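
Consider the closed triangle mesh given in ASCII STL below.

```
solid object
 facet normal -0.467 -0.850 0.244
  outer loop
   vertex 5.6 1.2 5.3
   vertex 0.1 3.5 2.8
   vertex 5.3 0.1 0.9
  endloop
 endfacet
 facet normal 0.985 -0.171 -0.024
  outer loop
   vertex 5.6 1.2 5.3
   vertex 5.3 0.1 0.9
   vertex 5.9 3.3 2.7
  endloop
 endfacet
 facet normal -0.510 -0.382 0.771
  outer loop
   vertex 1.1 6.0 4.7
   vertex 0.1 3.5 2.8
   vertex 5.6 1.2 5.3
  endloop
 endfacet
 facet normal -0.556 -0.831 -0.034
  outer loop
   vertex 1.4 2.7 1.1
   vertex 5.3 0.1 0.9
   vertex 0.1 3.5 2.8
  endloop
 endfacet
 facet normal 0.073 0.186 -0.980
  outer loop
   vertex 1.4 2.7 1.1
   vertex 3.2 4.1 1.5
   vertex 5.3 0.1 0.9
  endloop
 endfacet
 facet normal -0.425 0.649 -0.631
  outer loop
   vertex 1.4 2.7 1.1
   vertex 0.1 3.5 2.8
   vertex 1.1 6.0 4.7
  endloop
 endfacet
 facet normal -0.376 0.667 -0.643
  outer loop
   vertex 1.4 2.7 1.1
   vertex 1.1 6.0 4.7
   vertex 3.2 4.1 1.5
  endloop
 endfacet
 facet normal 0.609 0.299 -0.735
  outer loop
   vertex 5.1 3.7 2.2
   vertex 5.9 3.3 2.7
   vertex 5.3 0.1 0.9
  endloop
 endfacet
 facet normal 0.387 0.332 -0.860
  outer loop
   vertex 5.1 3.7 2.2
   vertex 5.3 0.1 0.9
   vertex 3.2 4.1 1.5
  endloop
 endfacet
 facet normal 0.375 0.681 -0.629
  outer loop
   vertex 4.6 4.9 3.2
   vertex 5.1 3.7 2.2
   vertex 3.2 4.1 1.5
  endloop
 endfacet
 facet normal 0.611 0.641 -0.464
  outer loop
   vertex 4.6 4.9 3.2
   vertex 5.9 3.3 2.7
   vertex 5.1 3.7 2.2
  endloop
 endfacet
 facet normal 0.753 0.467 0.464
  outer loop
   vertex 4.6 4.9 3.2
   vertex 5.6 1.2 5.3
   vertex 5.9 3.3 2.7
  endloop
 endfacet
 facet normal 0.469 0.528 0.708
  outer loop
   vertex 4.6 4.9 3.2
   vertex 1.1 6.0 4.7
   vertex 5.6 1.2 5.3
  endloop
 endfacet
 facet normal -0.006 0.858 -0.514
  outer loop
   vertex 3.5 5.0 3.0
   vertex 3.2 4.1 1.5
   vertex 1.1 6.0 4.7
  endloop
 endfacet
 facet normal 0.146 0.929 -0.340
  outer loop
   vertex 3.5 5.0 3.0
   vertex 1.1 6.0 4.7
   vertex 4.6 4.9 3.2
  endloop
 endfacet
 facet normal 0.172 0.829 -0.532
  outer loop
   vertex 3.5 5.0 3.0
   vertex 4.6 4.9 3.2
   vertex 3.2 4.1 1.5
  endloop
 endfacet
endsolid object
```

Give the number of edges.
24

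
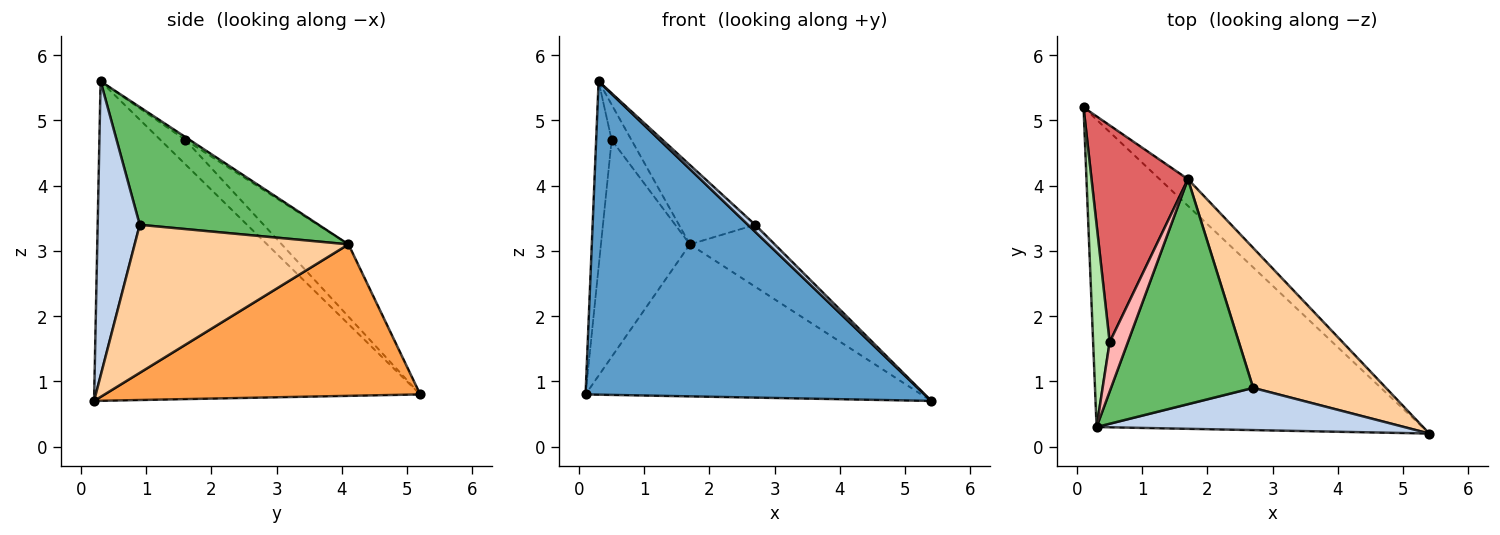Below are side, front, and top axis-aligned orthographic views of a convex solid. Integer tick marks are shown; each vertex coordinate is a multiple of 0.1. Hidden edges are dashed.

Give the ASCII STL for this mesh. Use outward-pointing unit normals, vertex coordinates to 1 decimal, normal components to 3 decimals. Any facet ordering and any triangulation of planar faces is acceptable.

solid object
 facet normal -0.566 -0.589 -0.577
  outer loop
   vertex 0.3 0.3 5.6
   vertex 0.1 5.2 0.8
   vertex 5.4 0.2 0.7
  endloop
 endfacet
 facet normal 0.687 -0.117 0.717
  outer loop
   vertex 2.7 0.9 3.4
   vertex 0.3 0.3 5.6
   vertex 5.4 0.2 0.7
  endloop
 endfacet
 facet normal 0.679 0.723 -0.127
  outer loop
   vertex 1.7 4.1 3.1
   vertex 5.4 0.2 0.7
   vertex 0.1 5.2 0.8
  endloop
 endfacet
 facet normal 0.714 0.283 0.640
  outer loop
   vertex 1.7 4.1 3.1
   vertex 2.7 0.9 3.4
   vertex 5.4 0.2 0.7
  endloop
 endfacet
 facet normal 0.616 0.262 0.743
  outer loop
   vertex 1.7 4.1 3.1
   vertex 0.3 0.3 5.6
   vertex 2.7 0.9 3.4
  endloop
 endfacet
 facet normal -0.736 0.458 0.499
  outer loop
   vertex 0.5 1.6 4.7
   vertex 0.1 5.2 0.8
   vertex 0.3 0.3 5.6
  endloop
 endfacet
 facet normal -0.469 0.625 0.625
  outer loop
   vertex 0.5 1.6 4.7
   vertex 1.7 4.1 3.1
   vertex 0.1 5.2 0.8
  endloop
 endfacet
 facet normal -0.129 0.578 0.806
  outer loop
   vertex 0.5 1.6 4.7
   vertex 0.3 0.3 5.6
   vertex 1.7 4.1 3.1
  endloop
 endfacet
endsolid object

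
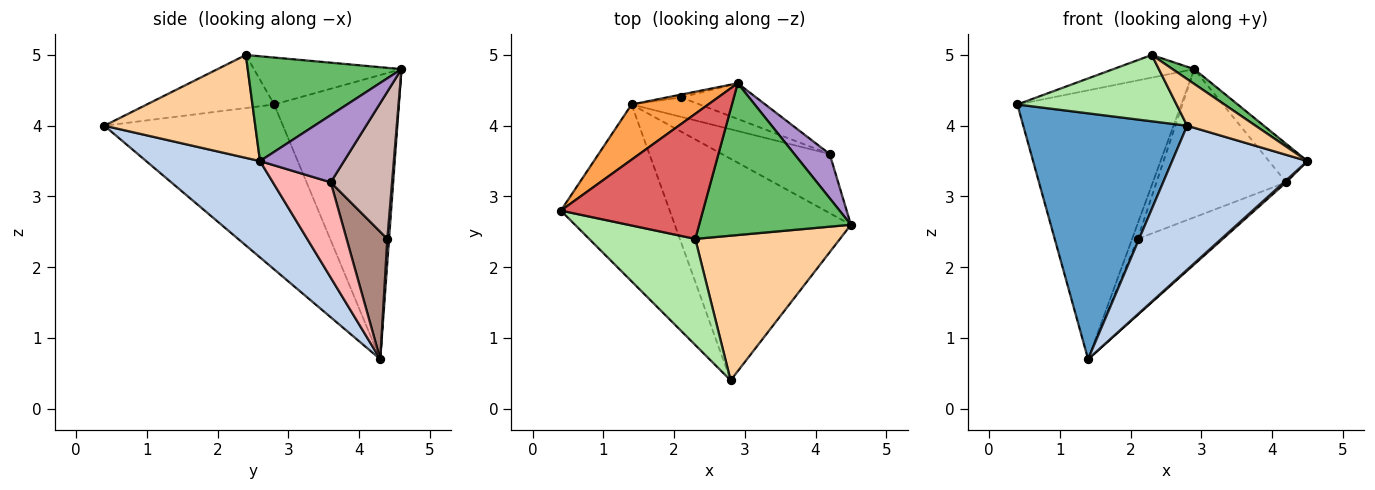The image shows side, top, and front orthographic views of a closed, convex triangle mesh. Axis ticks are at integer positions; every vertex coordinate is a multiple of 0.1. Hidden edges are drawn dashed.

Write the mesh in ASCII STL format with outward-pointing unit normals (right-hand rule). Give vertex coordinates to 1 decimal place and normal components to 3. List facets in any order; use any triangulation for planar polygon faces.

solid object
 facet normal -0.663 -0.608 -0.437
  outer loop
   vertex 1.4 4.3 0.7
   vertex 2.8 0.4 4.0
   vertex 0.4 2.8 4.3
  endloop
 endfacet
 facet normal 0.417 -0.495 -0.762
  outer loop
   vertex 1.4 4.3 0.7
   vertex 4.5 2.6 3.5
   vertex 2.8 0.4 4.0
  endloop
 endfacet
 facet normal -0.598 0.785 0.161
  outer loop
   vertex 2.9 4.6 4.8
   vertex 1.4 4.3 0.7
   vertex 0.4 2.8 4.3
  endloop
 endfacet
 facet normal 0.561 -0.254 0.788
  outer loop
   vertex 2.3 2.4 5.0
   vertex 2.8 0.4 4.0
   vertex 4.5 2.6 3.5
  endloop
 endfacet
 facet normal 0.566 -0.080 0.820
  outer loop
   vertex 2.3 2.4 5.0
   vertex 4.5 2.6 3.5
   vertex 2.9 4.6 4.8
  endloop
 endfacet
 facet normal -0.390 -0.488 0.781
  outer loop
   vertex 2.3 2.4 5.0
   vertex 0.4 2.8 4.3
   vertex 2.8 0.4 4.0
  endloop
 endfacet
 facet normal -0.309 0.169 0.936
  outer loop
   vertex 2.3 2.4 5.0
   vertex 2.9 4.6 4.8
   vertex 0.4 2.8 4.3
  endloop
 endfacet
 facet normal 0.662 -0.026 -0.749
  outer loop
   vertex 4.2 3.6 3.2
   vertex 4.5 2.6 3.5
   vertex 1.4 4.3 0.7
  endloop
 endfacet
 facet normal 0.820 0.376 0.432
  outer loop
   vertex 4.2 3.6 3.2
   vertex 2.9 4.6 4.8
   vertex 4.5 2.6 3.5
  endloop
 endfacet
 facet normal 0.294 0.940 -0.176
  outer loop
   vertex 2.1 4.4 2.4
   vertex 1.4 4.3 0.7
   vertex 2.9 4.6 4.8
  endloop
 endfacet
 facet normal 0.421 0.879 -0.225
  outer loop
   vertex 2.1 4.4 2.4
   vertex 4.2 3.6 3.2
   vertex 1.4 4.3 0.7
  endloop
 endfacet
 facet normal 0.418 0.883 -0.213
  outer loop
   vertex 2.1 4.4 2.4
   vertex 2.9 4.6 4.8
   vertex 4.2 3.6 3.2
  endloop
 endfacet
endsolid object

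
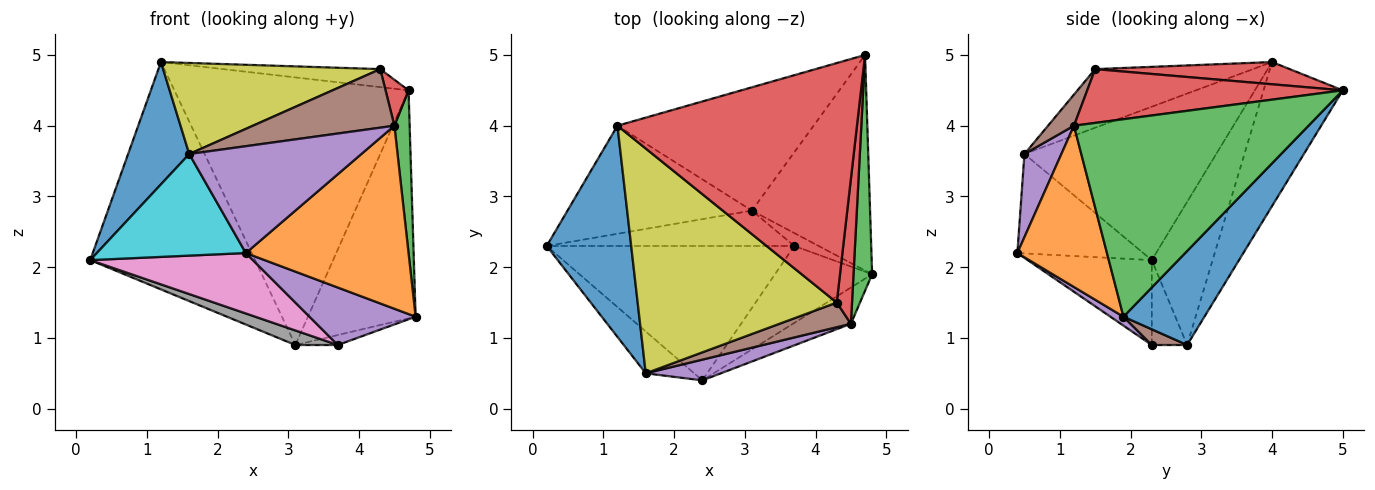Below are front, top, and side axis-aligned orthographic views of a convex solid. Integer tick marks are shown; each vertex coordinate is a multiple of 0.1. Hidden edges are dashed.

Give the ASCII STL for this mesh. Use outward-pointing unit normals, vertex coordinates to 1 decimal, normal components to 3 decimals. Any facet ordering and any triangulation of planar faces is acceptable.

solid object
 facet normal 0.479 0.638 -0.603
  outer loop
   vertex 3.1 2.8 0.9
   vertex 4.7 5.0 4.5
   vertex 4.8 1.9 1.3
  endloop
 endfacet
 facet normal -0.316 0.857 -0.407
  outer loop
   vertex 3.1 2.8 0.9
   vertex 0.2 2.3 2.1
   vertex 1.2 4.0 4.9
  endloop
 endfacet
 facet normal -0.294 0.868 -0.400
  outer loop
   vertex 3.1 2.8 0.9
   vertex 1.2 4.0 4.9
   vertex 4.7 5.0 4.5
  endloop
 endfacet
 facet normal 0.092 0.075 0.993
  outer loop
   vertex 4.3 1.5 4.8
   vertex 4.7 5.0 4.5
   vertex 1.2 4.0 4.9
  endloop
 endfacet
 facet normal 0.073 -0.597 -0.799
  outer loop
   vertex 3.7 2.3 0.9
   vertex 4.8 1.9 1.3
   vertex 2.4 0.4 2.2
  endloop
 endfacet
 facet normal 0.454 0.545 -0.704
  outer loop
   vertex 3.7 2.3 0.9
   vertex 3.1 2.8 0.9
   vertex 4.8 1.9 1.3
  endloop
 endfacet
 facet normal -0.298 -0.391 -0.870
  outer loop
   vertex 3.7 2.3 0.9
   vertex 2.4 0.4 2.2
   vertex 0.2 2.3 2.1
  endloop
 endfacet
 facet normal -0.302 -0.363 -0.882
  outer loop
   vertex 3.7 2.3 0.9
   vertex 0.2 2.3 2.1
   vertex 3.1 2.8 0.9
  endloop
 endfacet
 facet normal -0.263 -0.362 0.894
  outer loop
   vertex 1.6 0.5 3.6
   vertex 4.3 1.5 4.8
   vertex 1.2 4.0 4.9
  endloop
 endfacet
 facet normal -0.616 -0.729 -0.300
  outer loop
   vertex 1.6 0.5 3.6
   vertex 0.2 2.3 2.1
   vertex 2.4 0.4 2.2
  endloop
 endfacet
 facet normal -0.844 -0.269 0.465
  outer loop
   vertex 1.6 0.5 3.6
   vertex 1.2 4.0 4.9
   vertex 0.2 2.3 2.1
  endloop
 endfacet
 facet normal 0.475 -0.863 -0.171
  outer loop
   vertex 4.5 1.2 4.0
   vertex 2.4 0.4 2.2
   vertex 4.8 1.9 1.3
  endloop
 endfacet
 facet normal 0.994 -0.065 0.094
  outer loop
   vertex 4.5 1.2 4.0
   vertex 4.8 1.9 1.3
   vertex 4.7 5.0 4.5
  endloop
 endfacet
 facet normal 0.958 -0.086 0.272
  outer loop
   vertex 4.5 1.2 4.0
   vertex 4.7 5.0 4.5
   vertex 4.3 1.5 4.8
  endloop
 endfacet
 facet normal 0.206 -0.961 0.186
  outer loop
   vertex 4.5 1.2 4.0
   vertex 1.6 0.5 3.6
   vertex 2.4 0.4 2.2
  endloop
 endfacet
 facet normal 0.167 -0.909 0.382
  outer loop
   vertex 4.5 1.2 4.0
   vertex 4.3 1.5 4.8
   vertex 1.6 0.5 3.6
  endloop
 endfacet
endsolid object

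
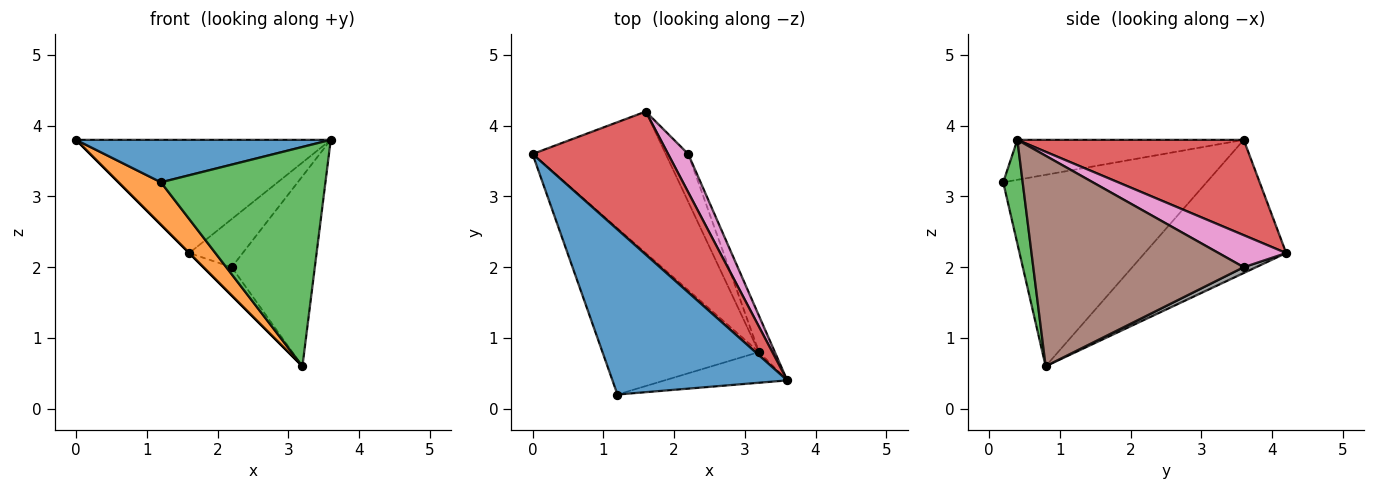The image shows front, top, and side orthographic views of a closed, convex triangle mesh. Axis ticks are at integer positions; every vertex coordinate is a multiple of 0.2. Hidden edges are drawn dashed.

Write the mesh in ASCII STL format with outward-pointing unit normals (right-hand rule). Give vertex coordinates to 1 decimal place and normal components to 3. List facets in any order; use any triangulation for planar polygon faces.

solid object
 facet normal -0.216 -0.243 0.946
  outer loop
   vertex 1.2 0.2 3.2
   vertex 3.6 0.4 3.8
   vertex 0.0 3.6 3.8
  endloop
 endfacet
 facet normal -0.764 -0.160 -0.625
  outer loop
   vertex 3.2 0.8 0.6
   vertex 1.2 0.2 3.2
   vertex 0.0 3.6 3.8
  endloop
 endfacet
 facet normal 0.116 -0.984 -0.137
  outer loop
   vertex 3.2 0.8 0.6
   vertex 3.6 0.4 3.8
   vertex 1.2 0.2 3.2
  endloop
 endfacet
 facet normal 0.483 0.543 0.687
  outer loop
   vertex 1.6 4.2 2.2
   vertex 0.0 3.6 3.8
   vertex 3.6 0.4 3.8
  endloop
 endfacet
 facet normal -0.707 0.000 -0.707
  outer loop
   vertex 1.6 4.2 2.2
   vertex 3.2 0.8 0.6
   vertex 0.0 3.6 3.8
  endloop
 endfacet
 facet normal 0.928 0.366 -0.070
  outer loop
   vertex 2.2 3.6 2.0
   vertex 3.6 0.4 3.8
   vertex 3.2 0.8 0.6
  endloop
 endfacet
 facet normal 0.704 0.556 0.442
  outer loop
   vertex 2.2 3.6 2.0
   vertex 1.6 4.2 2.2
   vertex 3.6 0.4 3.8
  endloop
 endfacet
 facet normal 0.218 0.498 -0.840
  outer loop
   vertex 2.2 3.6 2.0
   vertex 3.2 0.8 0.6
   vertex 1.6 4.2 2.2
  endloop
 endfacet
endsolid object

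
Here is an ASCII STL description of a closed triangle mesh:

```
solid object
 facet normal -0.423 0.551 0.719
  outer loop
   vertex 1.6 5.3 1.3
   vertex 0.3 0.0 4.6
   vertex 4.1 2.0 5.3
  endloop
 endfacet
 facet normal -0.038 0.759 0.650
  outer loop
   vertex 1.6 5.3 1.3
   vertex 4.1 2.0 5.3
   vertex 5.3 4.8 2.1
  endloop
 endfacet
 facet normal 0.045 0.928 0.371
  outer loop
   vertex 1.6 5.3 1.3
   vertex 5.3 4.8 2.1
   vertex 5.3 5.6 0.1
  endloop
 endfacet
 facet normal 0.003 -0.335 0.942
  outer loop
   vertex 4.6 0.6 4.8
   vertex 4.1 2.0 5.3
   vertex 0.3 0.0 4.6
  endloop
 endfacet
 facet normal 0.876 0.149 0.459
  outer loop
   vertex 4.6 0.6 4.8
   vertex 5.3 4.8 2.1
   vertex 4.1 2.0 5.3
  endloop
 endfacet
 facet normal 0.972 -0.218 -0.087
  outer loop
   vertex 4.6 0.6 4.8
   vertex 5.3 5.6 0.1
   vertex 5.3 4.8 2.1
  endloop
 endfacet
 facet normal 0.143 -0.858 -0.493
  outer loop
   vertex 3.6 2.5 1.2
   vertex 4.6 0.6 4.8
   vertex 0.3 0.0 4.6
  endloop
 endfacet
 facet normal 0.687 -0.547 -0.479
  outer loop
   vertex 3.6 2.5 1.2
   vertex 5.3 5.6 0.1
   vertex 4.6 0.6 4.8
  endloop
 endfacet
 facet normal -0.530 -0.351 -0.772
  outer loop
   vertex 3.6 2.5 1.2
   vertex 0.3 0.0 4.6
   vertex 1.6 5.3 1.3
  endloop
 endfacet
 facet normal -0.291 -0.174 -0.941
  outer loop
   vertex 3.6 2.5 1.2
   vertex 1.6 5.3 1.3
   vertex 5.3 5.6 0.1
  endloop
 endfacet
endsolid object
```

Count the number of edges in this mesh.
15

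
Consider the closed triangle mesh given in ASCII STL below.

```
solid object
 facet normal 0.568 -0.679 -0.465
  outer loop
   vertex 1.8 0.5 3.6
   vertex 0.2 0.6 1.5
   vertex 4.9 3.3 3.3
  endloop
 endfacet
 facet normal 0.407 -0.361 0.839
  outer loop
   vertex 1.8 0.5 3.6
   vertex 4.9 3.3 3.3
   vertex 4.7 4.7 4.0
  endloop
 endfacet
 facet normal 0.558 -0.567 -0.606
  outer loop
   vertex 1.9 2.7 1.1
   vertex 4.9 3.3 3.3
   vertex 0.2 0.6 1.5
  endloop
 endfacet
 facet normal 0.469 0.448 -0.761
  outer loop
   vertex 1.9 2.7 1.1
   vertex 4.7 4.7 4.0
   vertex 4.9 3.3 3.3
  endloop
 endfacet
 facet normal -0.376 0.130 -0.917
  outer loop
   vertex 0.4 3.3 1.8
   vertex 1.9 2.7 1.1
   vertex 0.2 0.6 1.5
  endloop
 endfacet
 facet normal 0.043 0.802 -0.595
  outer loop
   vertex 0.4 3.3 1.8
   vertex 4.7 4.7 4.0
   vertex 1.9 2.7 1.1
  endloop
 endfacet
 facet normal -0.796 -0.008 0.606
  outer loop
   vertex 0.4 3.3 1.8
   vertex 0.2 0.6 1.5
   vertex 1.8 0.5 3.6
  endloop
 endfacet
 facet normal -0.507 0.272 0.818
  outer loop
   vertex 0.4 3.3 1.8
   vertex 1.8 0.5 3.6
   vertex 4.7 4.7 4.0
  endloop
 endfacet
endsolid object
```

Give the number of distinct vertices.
6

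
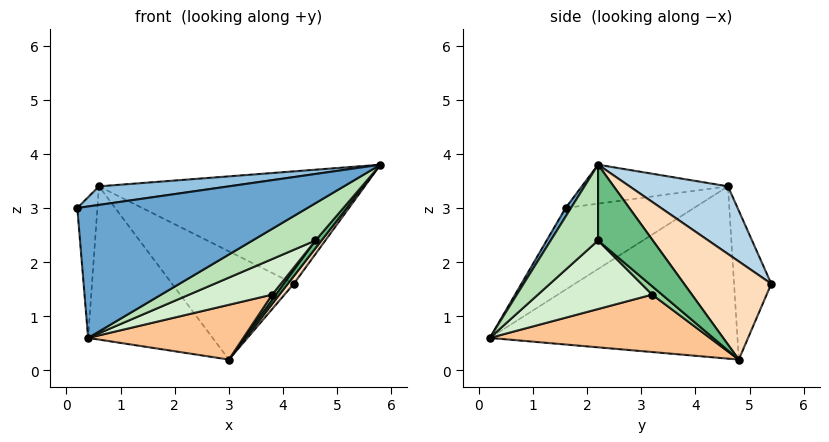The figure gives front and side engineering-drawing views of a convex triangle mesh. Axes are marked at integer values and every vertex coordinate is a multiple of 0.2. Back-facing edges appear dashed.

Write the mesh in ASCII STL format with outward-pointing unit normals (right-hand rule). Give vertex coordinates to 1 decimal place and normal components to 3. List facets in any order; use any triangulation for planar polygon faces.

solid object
 facet normal 0.020 -0.863 0.505
  outer loop
   vertex 0.4 0.2 0.6
   vertex 5.8 2.2 3.8
   vertex 0.2 1.6 3.0
  endloop
 endfacet
 facet normal -0.128 -0.114 0.985
  outer loop
   vertex 0.6 4.6 3.4
   vertex 0.2 1.6 3.0
   vertex 5.8 2.2 3.8
  endloop
 endfacet
 facet normal 0.232 0.627 0.743
  outer loop
   vertex 0.6 4.6 3.4
   vertex 5.8 2.2 3.8
   vertex 4.2 5.4 1.6
  endloop
 endfacet
 facet normal -0.974 0.152 -0.170
  outer loop
   vertex 0.6 4.6 3.4
   vertex 0.4 0.2 0.6
   vertex 0.2 1.6 3.0
  endloop
 endfacet
 facet normal -0.289 0.944 -0.157
  outer loop
   vertex 3.0 4.8 0.2
   vertex 0.6 4.6 3.4
   vertex 4.2 5.4 1.6
  endloop
 endfacet
 facet normal -0.752 0.378 -0.540
  outer loop
   vertex 3.0 4.8 0.2
   vertex 0.4 0.2 0.6
   vertex 0.6 4.6 3.4
  endloop
 endfacet
 facet normal 0.495 -0.349 -0.796
  outer loop
   vertex 3.0 4.8 0.2
   vertex 3.8 3.2 1.4
   vertex 0.4 0.2 0.6
  endloop
 endfacet
 facet normal 0.769 -0.053 -0.637
  outer loop
   vertex 3.0 4.8 0.2
   vertex 4.2 5.4 1.6
   vertex 5.8 2.2 3.8
  endloop
 endfacet
 facet normal 0.757 -0.083 -0.649
  outer loop
   vertex 4.6 2.2 2.4
   vertex 3.0 4.8 0.2
   vertex 5.8 2.2 3.8
  endloop
 endfacet
 facet normal 0.620 -0.248 -0.744
  outer loop
   vertex 4.6 2.2 2.4
   vertex 3.8 3.2 1.4
   vertex 3.0 4.8 0.2
  endloop
 endfacet
 facet normal 0.535 -0.710 -0.458
  outer loop
   vertex 4.6 2.2 2.4
   vertex 5.8 2.2 3.8
   vertex 0.4 0.2 0.6
  endloop
 endfacet
 facet normal 0.509 -0.370 -0.777
  outer loop
   vertex 4.6 2.2 2.4
   vertex 0.4 0.2 0.6
   vertex 3.8 3.2 1.4
  endloop
 endfacet
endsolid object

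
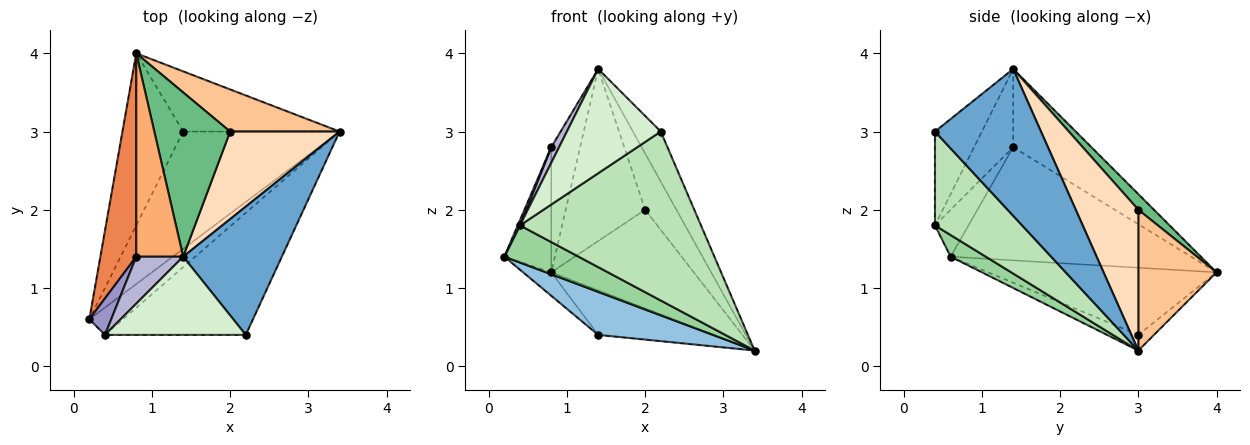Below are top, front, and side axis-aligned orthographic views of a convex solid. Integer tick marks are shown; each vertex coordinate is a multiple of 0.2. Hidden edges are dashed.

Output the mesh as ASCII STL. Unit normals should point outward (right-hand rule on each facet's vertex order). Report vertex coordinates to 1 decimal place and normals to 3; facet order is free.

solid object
 facet normal 0.811 0.213 0.545
  outer loop
   vertex 2.2 0.4 3.0
   vertex 3.4 3.0 0.2
   vertex 1.4 1.4 3.8
  endloop
 endfacet
 facet normal -0.093 -0.343 -0.935
  outer loop
   vertex 1.4 3.0 0.4
   vertex 3.4 3.0 0.2
   vertex 0.2 0.6 1.4
  endloop
 endfacet
 facet normal -0.739 0.091 -0.668
  outer loop
   vertex 1.4 3.0 0.4
   vertex 0.2 0.6 1.4
   vertex 0.8 4.0 1.2
  endloop
 endfacet
 facet normal -0.080 0.593 -0.801
  outer loop
   vertex 1.4 3.0 0.4
   vertex 0.8 4.0 1.2
   vertex 3.4 3.0 0.2
  endloop
 endfacet
 facet normal -0.937 0.183 0.297
  outer loop
   vertex 0.8 1.4 2.8
   vertex 0.8 4.0 1.2
   vertex 0.2 0.6 1.4
  endloop
 endfacet
 facet normal -0.817 0.302 0.490
  outer loop
   vertex 0.8 1.4 2.8
   vertex 1.4 1.4 3.8
   vertex 0.8 4.0 1.2
  endloop
 endfacet
 facet normal 0.451 0.821 0.350
  outer loop
   vertex 2.0 3.0 2.0
   vertex 3.4 3.0 0.2
   vertex 0.8 4.0 1.2
  endloop
 endfacet
 facet normal 0.734 0.367 0.571
  outer loop
   vertex 2.0 3.0 2.0
   vertex 1.4 1.4 3.8
   vertex 3.4 3.0 0.2
  endloop
 endfacet
 facet normal 0.141 0.716 0.684
  outer loop
   vertex 2.0 3.0 2.0
   vertex 0.8 4.0 1.2
   vertex 1.4 1.4 3.8
  endloop
 endfacet
 facet normal 0.356 -0.752 -0.554
  outer loop
   vertex 0.4 0.4 1.8
   vertex 0.2 0.6 1.4
   vertex 3.4 3.0 0.2
  endloop
 endfacet
 facet normal 0.364 -0.755 -0.545
  outer loop
   vertex 0.4 0.4 1.8
   vertex 3.4 3.0 0.2
   vertex 2.2 0.4 3.0
  endloop
 endfacet
 facet normal -0.371 -0.743 0.557
  outer loop
   vertex 0.4 0.4 1.8
   vertex 2.2 0.4 3.0
   vertex 1.4 1.4 3.8
  endloop
 endfacet
 facet normal -0.905 -0.060 0.422
  outer loop
   vertex 0.4 0.4 1.8
   vertex 0.8 1.4 2.8
   vertex 0.2 0.6 1.4
  endloop
 endfacet
 facet normal -0.845 -0.169 0.507
  outer loop
   vertex 0.4 0.4 1.8
   vertex 1.4 1.4 3.8
   vertex 0.8 1.4 2.8
  endloop
 endfacet
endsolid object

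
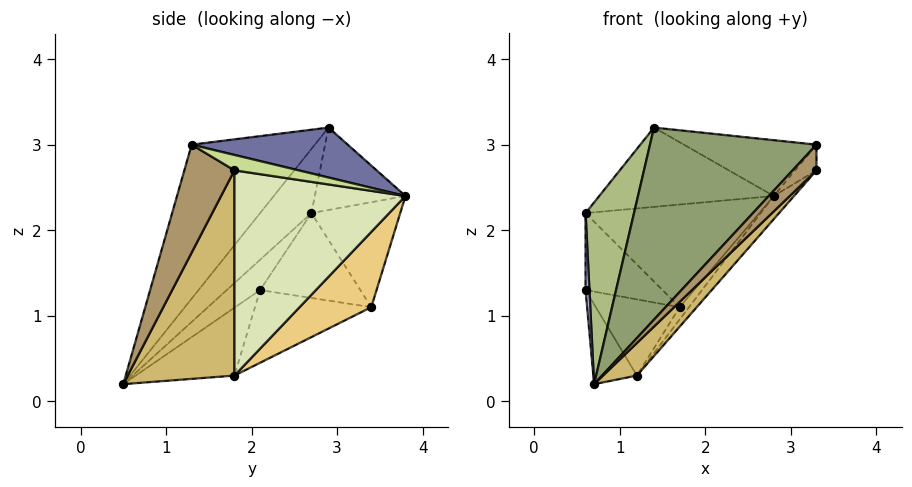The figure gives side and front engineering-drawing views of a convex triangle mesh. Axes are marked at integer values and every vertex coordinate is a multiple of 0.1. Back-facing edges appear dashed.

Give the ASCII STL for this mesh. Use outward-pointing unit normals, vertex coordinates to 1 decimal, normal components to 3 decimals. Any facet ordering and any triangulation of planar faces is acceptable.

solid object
 facet normal 0.333 0.282 0.900
  outer loop
   vertex 1.4 2.9 3.2
   vertex 3.3 1.3 3.0
   vertex 2.8 3.8 2.4
  endloop
 endfacet
 facet normal -0.453 0.872 0.188
  outer loop
   vertex 0.6 2.7 2.2
   vertex 1.4 2.9 3.2
   vertex 2.8 3.8 2.4
  endloop
 endfacet
 facet normal -0.760 0.335 -0.557
  outer loop
   vertex 0.7 0.5 0.2
   vertex 0.6 2.1 1.3
   vertex 1.2 1.8 0.3
  endloop
 endfacet
 facet normal -0.991 -0.114 0.076
  outer loop
   vertex 0.7 0.5 0.2
   vertex 0.6 2.7 2.2
   vertex 0.6 2.1 1.3
  endloop
 endfacet
 facet normal -0.468 -0.633 0.616
  outer loop
   vertex 0.7 0.5 0.2
   vertex 3.3 1.3 3.0
   vertex 1.4 2.9 3.2
  endloop
 endfacet
 facet normal -0.590 -0.557 0.584
  outer loop
   vertex 0.7 0.5 0.2
   vertex 1.4 2.9 3.2
   vertex 0.6 2.7 2.2
  endloop
 endfacet
 facet normal 0.839 0.280 0.466
  outer loop
   vertex 3.3 1.8 2.7
   vertex 2.8 3.8 2.4
   vertex 3.3 1.3 3.0
  endloop
 endfacet
 facet normal 0.750 0.089 -0.656
  outer loop
   vertex 3.3 1.8 2.7
   vertex 1.2 1.8 0.3
   vertex 2.8 3.8 2.4
  endloop
 endfacet
 facet normal 0.734 -0.349 -0.582
  outer loop
   vertex 3.3 1.8 2.7
   vertex 3.3 1.3 3.0
   vertex 0.7 0.5 0.2
  endloop
 endfacet
 facet normal 0.732 -0.232 -0.640
  outer loop
   vertex 3.3 1.8 2.7
   vertex 0.7 0.5 0.2
   vertex 1.2 1.8 0.3
  endloop
 endfacet
 facet normal 0.745 0.097 -0.660
  outer loop
   vertex 1.7 3.4 1.1
   vertex 2.8 3.8 2.4
   vertex 1.2 1.8 0.3
  endloop
 endfacet
 facet normal -0.452 0.885 0.111
  outer loop
   vertex 1.7 3.4 1.1
   vertex 0.6 2.7 2.2
   vertex 2.8 3.8 2.4
  endloop
 endfacet
 facet normal -0.676 0.487 -0.552
  outer loop
   vertex 1.7 3.4 1.1
   vertex 1.2 1.8 0.3
   vertex 0.6 2.1 1.3
  endloop
 endfacet
 facet normal -0.735 0.564 -0.376
  outer loop
   vertex 1.7 3.4 1.1
   vertex 0.6 2.1 1.3
   vertex 0.6 2.7 2.2
  endloop
 endfacet
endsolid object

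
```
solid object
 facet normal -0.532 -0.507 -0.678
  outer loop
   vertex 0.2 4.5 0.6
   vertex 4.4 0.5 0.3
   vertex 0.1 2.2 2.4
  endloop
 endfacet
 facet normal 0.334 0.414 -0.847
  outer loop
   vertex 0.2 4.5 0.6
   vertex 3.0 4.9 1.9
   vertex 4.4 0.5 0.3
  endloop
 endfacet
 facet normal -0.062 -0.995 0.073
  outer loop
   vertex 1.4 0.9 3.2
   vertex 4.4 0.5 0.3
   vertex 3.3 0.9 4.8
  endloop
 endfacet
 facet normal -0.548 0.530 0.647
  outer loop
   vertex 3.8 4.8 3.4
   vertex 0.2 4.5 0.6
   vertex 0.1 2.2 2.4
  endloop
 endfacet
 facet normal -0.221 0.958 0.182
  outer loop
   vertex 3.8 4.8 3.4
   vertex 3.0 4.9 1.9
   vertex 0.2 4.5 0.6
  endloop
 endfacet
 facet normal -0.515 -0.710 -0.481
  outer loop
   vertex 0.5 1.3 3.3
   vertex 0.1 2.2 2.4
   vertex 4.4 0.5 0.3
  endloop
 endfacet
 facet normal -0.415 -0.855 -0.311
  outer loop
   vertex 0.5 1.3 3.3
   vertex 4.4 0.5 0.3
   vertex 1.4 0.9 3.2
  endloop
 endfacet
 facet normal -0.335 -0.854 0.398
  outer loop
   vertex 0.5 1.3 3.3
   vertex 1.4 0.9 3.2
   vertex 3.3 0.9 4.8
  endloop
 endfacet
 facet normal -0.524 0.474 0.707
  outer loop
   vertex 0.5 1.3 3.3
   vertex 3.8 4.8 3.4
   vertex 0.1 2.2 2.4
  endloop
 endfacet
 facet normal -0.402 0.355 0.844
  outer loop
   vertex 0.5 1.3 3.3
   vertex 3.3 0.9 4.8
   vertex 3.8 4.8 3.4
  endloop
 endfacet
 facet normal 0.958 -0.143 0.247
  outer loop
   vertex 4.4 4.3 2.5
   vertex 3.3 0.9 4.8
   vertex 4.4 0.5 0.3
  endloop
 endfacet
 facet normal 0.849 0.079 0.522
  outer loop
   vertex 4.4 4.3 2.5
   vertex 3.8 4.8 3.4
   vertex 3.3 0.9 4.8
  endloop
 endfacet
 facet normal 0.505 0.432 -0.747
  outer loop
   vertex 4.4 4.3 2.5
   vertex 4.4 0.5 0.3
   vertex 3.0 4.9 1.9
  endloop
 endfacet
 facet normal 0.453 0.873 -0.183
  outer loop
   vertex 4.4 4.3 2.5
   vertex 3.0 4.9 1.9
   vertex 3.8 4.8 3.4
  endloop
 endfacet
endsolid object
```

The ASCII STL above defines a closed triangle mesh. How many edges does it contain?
21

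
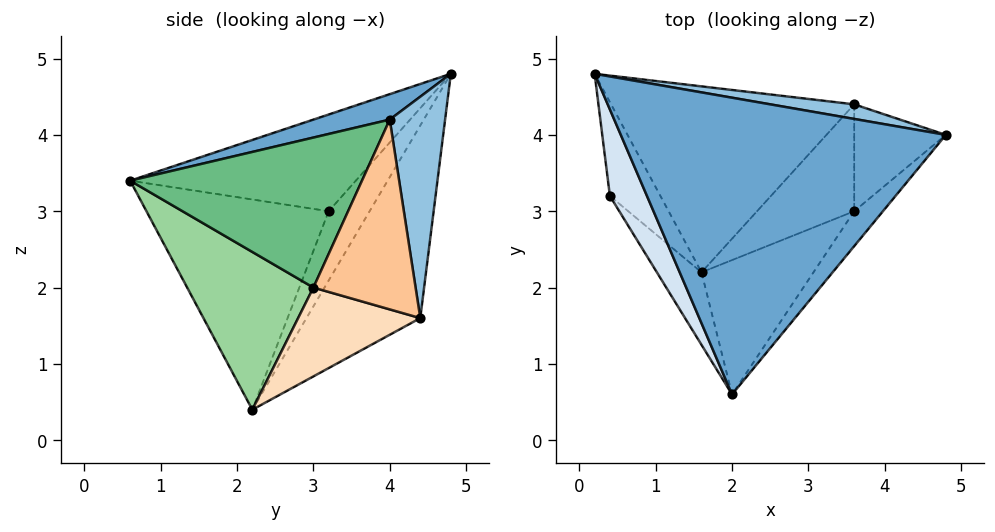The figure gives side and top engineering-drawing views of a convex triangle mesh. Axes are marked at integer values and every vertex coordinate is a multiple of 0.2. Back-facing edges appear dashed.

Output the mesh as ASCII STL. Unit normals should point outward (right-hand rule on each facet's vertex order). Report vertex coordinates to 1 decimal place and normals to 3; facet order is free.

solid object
 facet normal 0.075 -0.286 0.955
  outer loop
   vertex 2.0 0.6 3.4
   vertex 4.8 4.0 4.2
   vertex 0.2 4.8 4.8
  endloop
 endfacet
 facet normal 0.180 0.981 0.068
  outer loop
   vertex 3.6 4.4 1.6
   vertex 0.2 4.8 4.8
   vertex 4.8 4.0 4.2
  endloop
 endfacet
 facet normal -0.441 0.704 -0.556
  outer loop
   vertex 3.6 4.4 1.6
   vertex 1.6 2.2 0.4
   vertex 0.2 4.8 4.8
  endloop
 endfacet
 facet normal -0.829 -0.461 0.318
  outer loop
   vertex 0.4 3.2 3.0
   vertex 2.0 0.6 3.4
   vertex 0.2 4.8 4.8
  endloop
 endfacet
 facet normal -0.705 0.490 -0.514
  outer loop
   vertex 0.4 3.2 3.0
   vertex 0.2 4.8 4.8
   vertex 1.6 2.2 0.4
  endloop
 endfacet
 facet normal -0.826 -0.535 -0.175
  outer loop
   vertex 0.4 3.2 3.0
   vertex 1.6 2.2 0.4
   vertex 2.0 0.6 3.4
  endloop
 endfacet
 facet normal 0.894 -0.123 -0.431
  outer loop
   vertex 3.6 3.0 2.0
   vertex 3.6 4.4 1.6
   vertex 4.8 4.0 4.2
  endloop
 endfacet
 facet normal 0.660 -0.206 -0.722
  outer loop
   vertex 3.6 3.0 2.0
   vertex 1.6 2.2 0.4
   vertex 3.6 4.4 1.6
  endloop
 endfacet
 facet normal 0.780 -0.607 -0.150
  outer loop
   vertex 3.6 3.0 2.0
   vertex 4.8 4.0 4.2
   vertex 2.0 0.6 3.4
  endloop
 endfacet
 facet normal 0.612 -0.661 -0.434
  outer loop
   vertex 3.6 3.0 2.0
   vertex 2.0 0.6 3.4
   vertex 1.6 2.2 0.4
  endloop
 endfacet
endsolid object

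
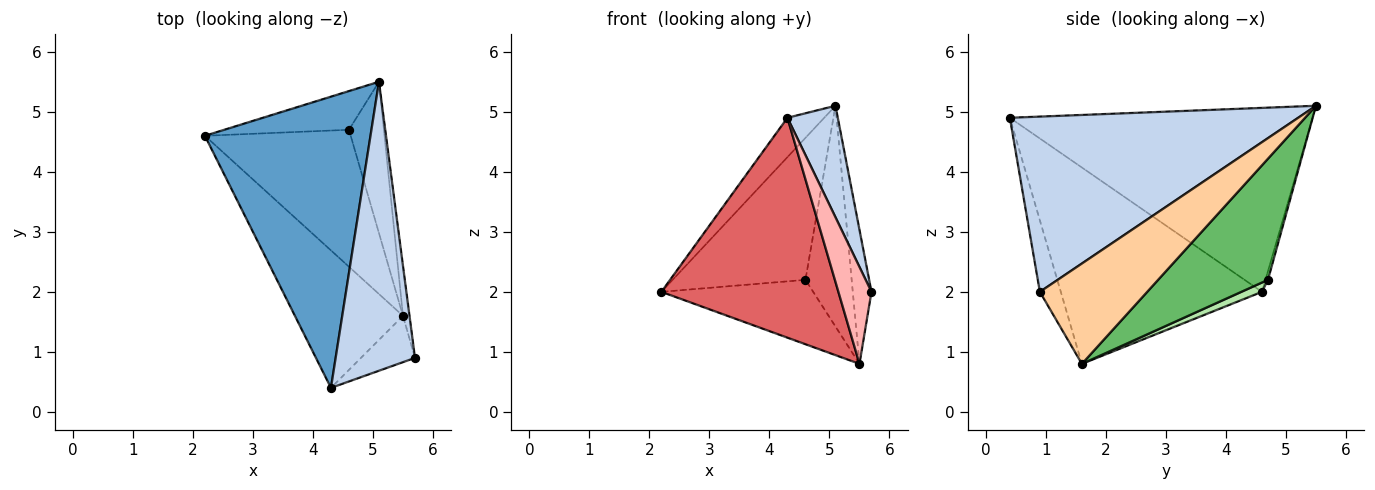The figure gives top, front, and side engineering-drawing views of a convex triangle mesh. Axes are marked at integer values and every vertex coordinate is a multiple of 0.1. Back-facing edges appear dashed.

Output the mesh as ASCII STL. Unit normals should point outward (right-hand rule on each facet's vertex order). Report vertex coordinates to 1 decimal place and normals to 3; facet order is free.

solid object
 facet normal -0.740 0.090 0.666
  outer loop
   vertex 4.3 0.4 4.9
   vertex 5.1 5.5 5.1
   vertex 2.2 4.6 2.0
  endloop
 endfacet
 facet normal 0.900 -0.157 0.407
  outer loop
   vertex 4.3 0.4 4.9
   vertex 5.7 0.9 2.0
   vertex 5.1 5.5 5.1
  endloop
 endfacet
 facet normal -0.018 0.965 -0.263
  outer loop
   vertex 4.6 4.7 2.2
   vertex 2.2 4.6 2.0
   vertex 5.1 5.5 5.1
  endloop
 endfacet
 facet normal 0.983 0.171 -0.064
  outer loop
   vertex 5.5 1.6 0.8
   vertex 5.1 5.5 5.1
   vertex 5.7 0.9 2.0
  endloop
 endfacet
 facet normal 0.891 0.375 -0.257
  outer loop
   vertex 5.5 1.6 0.8
   vertex 4.6 4.7 2.2
   vertex 5.1 5.5 5.1
  endloop
 endfacet
 facet normal 0.058 0.425 -0.903
  outer loop
   vertex 5.5 1.6 0.8
   vertex 2.2 4.6 2.0
   vertex 4.6 4.7 2.2
  endloop
 endfacet
 facet normal -0.694 -0.611 -0.382
  outer loop
   vertex 5.5 1.6 0.8
   vertex 4.3 0.4 4.9
   vertex 2.2 4.6 2.0
  endloop
 endfacet
 facet normal -0.496 -0.784 -0.374
  outer loop
   vertex 5.5 1.6 0.8
   vertex 5.7 0.9 2.0
   vertex 4.3 0.4 4.9
  endloop
 endfacet
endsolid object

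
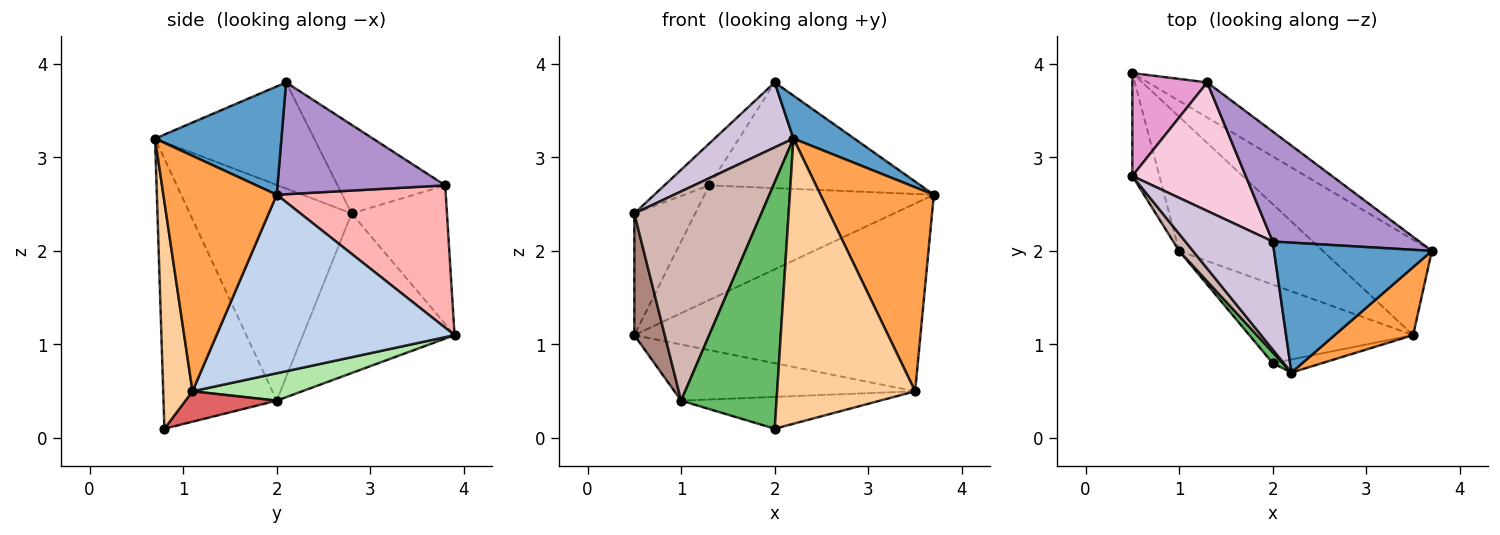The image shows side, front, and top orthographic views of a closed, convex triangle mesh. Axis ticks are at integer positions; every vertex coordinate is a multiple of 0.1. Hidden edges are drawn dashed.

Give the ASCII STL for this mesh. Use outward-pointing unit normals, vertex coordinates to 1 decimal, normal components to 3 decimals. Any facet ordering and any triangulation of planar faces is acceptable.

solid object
 facet normal 0.546 -0.263 0.795
  outer loop
   vertex 2.0 2.1 3.8
   vertex 2.2 0.7 3.2
   vertex 3.7 2.0 2.6
  endloop
 endfacet
 facet normal 0.596 0.716 -0.364
  outer loop
   vertex 3.5 1.1 0.5
   vertex 0.5 3.9 1.1
   vertex 3.7 2.0 2.6
  endloop
 endfacet
 facet normal 0.688 -0.688 0.229
  outer loop
   vertex 3.5 1.1 0.5
   vertex 3.7 2.0 2.6
   vertex 2.2 0.7 3.2
  endloop
 endfacet
 facet normal 0.207 -0.977 -0.045
  outer loop
   vertex 3.5 1.1 0.5
   vertex 2.2 0.7 3.2
   vertex 2.0 0.8 0.1
  endloop
 endfacet
 facet normal -0.764 -0.644 0.029
  outer loop
   vertex 1.0 2.0 0.4
   vertex 2.0 0.8 0.1
   vertex 2.2 0.7 3.2
  endloop
 endfacet
 facet normal 0.173 0.380 -0.908
  outer loop
   vertex 1.0 2.0 0.4
   vertex 0.5 3.9 1.1
   vertex 3.5 1.1 0.5
  endloop
 endfacet
 facet normal 0.170 0.370 -0.914
  outer loop
   vertex 1.0 2.0 0.4
   vertex 3.5 1.1 0.5
   vertex 2.0 0.8 0.1
  endloop
 endfacet
 facet normal 0.576 0.782 -0.239
  outer loop
   vertex 1.3 3.8 2.7
   vertex 3.7 2.0 2.6
   vertex 0.5 3.9 1.1
  endloop
 endfacet
 facet normal 0.482 0.607 0.632
  outer loop
   vertex 1.3 3.8 2.7
   vertex 2.0 2.1 3.8
   vertex 3.7 2.0 2.6
  endloop
 endfacet
 facet normal -0.721 -0.357 0.594
  outer loop
   vertex 0.5 2.8 2.4
   vertex 2.2 0.7 3.2
   vertex 2.0 2.1 3.8
  endloop
 endfacet
 facet normal -0.967 -0.194 -0.164
  outer loop
   vertex 0.5 2.8 2.4
   vertex 0.5 3.9 1.1
   vertex 1.0 2.0 0.4
  endloop
 endfacet
 facet normal -0.786 -0.617 0.050
  outer loop
   vertex 0.5 2.8 2.4
   vertex 1.0 2.0 0.4
   vertex 2.2 0.7 3.2
  endloop
 endfacet
 facet normal -0.767 0.490 0.414
  outer loop
   vertex 0.5 2.8 2.4
   vertex 1.3 3.8 2.7
   vertex 0.5 3.9 1.1
  endloop
 endfacet
 facet normal -0.597 0.248 0.763
  outer loop
   vertex 0.5 2.8 2.4
   vertex 2.0 2.1 3.8
   vertex 1.3 3.8 2.7
  endloop
 endfacet
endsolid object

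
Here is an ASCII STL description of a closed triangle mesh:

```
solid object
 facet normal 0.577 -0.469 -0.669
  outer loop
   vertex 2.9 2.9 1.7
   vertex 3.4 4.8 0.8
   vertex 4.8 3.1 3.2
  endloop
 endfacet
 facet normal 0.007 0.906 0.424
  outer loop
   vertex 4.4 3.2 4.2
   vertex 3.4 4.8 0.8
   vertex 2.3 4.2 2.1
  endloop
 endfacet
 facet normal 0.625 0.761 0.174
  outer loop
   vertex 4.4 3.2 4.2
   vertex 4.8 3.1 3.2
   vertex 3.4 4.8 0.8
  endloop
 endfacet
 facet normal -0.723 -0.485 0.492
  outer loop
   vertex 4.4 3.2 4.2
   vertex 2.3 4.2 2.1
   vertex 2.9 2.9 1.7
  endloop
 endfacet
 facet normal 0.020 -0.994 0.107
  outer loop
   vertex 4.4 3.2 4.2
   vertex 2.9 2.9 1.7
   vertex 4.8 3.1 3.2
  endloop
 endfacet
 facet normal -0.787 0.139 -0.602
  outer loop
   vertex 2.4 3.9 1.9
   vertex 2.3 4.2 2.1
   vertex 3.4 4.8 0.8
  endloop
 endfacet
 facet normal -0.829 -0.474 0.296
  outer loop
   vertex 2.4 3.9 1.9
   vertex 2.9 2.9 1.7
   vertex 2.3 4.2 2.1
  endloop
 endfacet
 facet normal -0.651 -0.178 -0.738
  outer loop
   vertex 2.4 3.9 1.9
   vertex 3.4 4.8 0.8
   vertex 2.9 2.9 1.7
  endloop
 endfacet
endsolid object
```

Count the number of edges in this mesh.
12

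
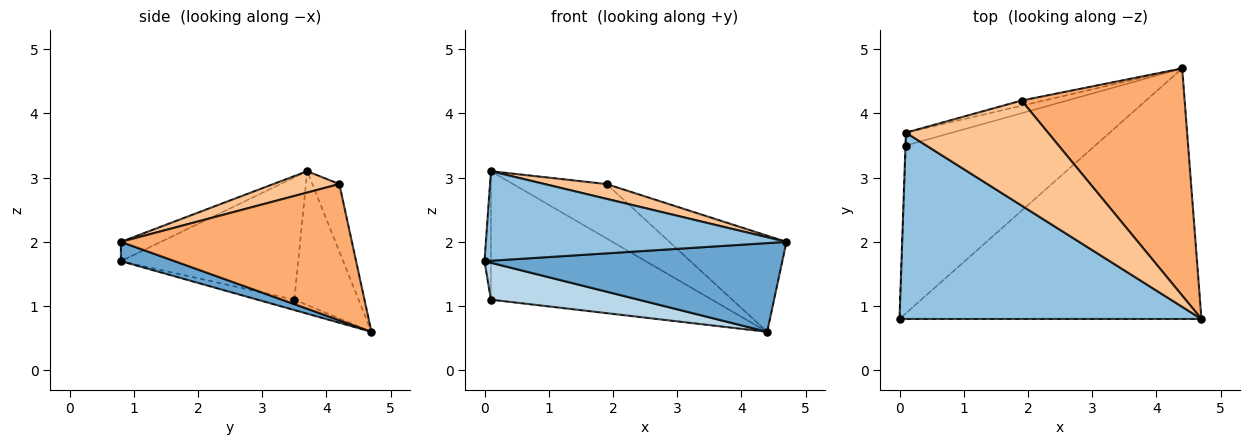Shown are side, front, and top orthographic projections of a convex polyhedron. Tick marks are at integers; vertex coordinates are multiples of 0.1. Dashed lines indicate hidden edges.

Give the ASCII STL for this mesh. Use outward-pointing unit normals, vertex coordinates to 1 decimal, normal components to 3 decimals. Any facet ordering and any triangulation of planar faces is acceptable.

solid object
 facet normal 0.060 -0.333 -0.941
  outer loop
   vertex 4.4 4.7 0.6
   vertex 4.7 0.8 2.0
   vertex 0.0 0.8 1.7
  endloop
 endfacet
 facet normal -0.057 -0.432 0.900
  outer loop
   vertex 0.1 3.7 3.1
   vertex 0.0 0.8 1.7
   vertex 4.7 0.8 2.0
  endloop
 endfacet
 facet normal -0.053 -0.215 -0.975
  outer loop
   vertex 0.1 3.5 1.1
   vertex 4.4 4.7 0.6
   vertex 0.0 0.8 1.7
  endloop
 endfacet
 facet normal -0.999 0.036 -0.004
  outer loop
   vertex 0.1 3.5 1.1
   vertex 0.0 0.8 1.7
   vertex 0.1 3.7 3.1
  endloop
 endfacet
 facet normal -0.278 0.956 -0.096
  outer loop
   vertex 0.1 3.5 1.1
   vertex 0.1 3.7 3.1
   vertex 4.4 4.7 0.6
  endloop
 endfacet
 facet normal 0.610 0.309 0.730
  outer loop
   vertex 1.9 4.2 2.9
   vertex 4.7 0.8 2.0
   vertex 4.4 4.7 0.6
  endloop
 endfacet
 facet normal 0.147 -0.138 0.979
  outer loop
   vertex 1.9 4.2 2.9
   vertex 0.1 3.7 3.1
   vertex 4.7 0.8 2.0
  endloop
 endfacet
 facet normal -0.276 0.957 -0.092
  outer loop
   vertex 1.9 4.2 2.9
   vertex 4.4 4.7 0.6
   vertex 0.1 3.7 3.1
  endloop
 endfacet
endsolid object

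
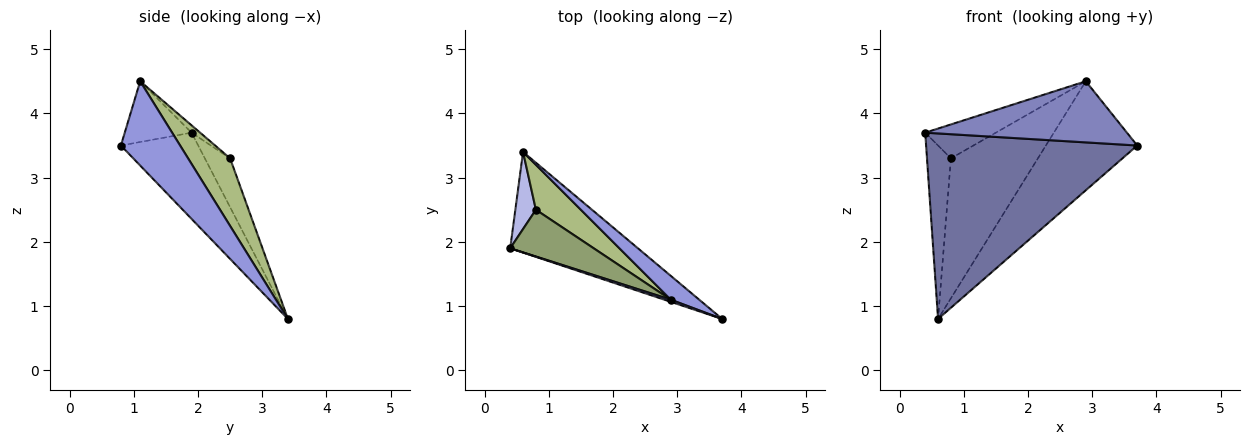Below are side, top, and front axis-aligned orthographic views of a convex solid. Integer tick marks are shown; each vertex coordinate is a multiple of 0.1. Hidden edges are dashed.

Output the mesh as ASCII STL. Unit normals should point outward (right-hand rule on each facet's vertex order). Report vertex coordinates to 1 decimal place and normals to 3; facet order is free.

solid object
 facet normal -0.306 -0.837 -0.454
  outer loop
   vertex 0.6 3.4 0.8
   vertex 3.7 0.8 3.5
   vertex 0.4 1.9 3.7
  endloop
 endfacet
 facet normal -0.314 -0.949 0.033
  outer loop
   vertex 2.9 1.1 4.5
   vertex 0.4 1.9 3.7
   vertex 3.7 0.8 3.5
  endloop
 endfacet
 facet normal 0.535 0.825 0.180
  outer loop
   vertex 2.9 1.1 4.5
   vertex 3.7 0.8 3.5
   vertex 0.6 3.4 0.8
  endloop
 endfacet
 facet normal -0.694 0.658 0.292
  outer loop
   vertex 0.8 2.5 3.3
   vertex 0.6 3.4 0.8
   vertex 0.4 1.9 3.7
  endloop
 endfacet
 facet normal -0.071 0.586 0.807
  outer loop
   vertex 0.8 2.5 3.3
   vertex 0.4 1.9 3.7
   vertex 2.9 1.1 4.5
  endloop
 endfacet
 facet normal 0.418 0.865 0.278
  outer loop
   vertex 0.8 2.5 3.3
   vertex 2.9 1.1 4.5
   vertex 0.6 3.4 0.8
  endloop
 endfacet
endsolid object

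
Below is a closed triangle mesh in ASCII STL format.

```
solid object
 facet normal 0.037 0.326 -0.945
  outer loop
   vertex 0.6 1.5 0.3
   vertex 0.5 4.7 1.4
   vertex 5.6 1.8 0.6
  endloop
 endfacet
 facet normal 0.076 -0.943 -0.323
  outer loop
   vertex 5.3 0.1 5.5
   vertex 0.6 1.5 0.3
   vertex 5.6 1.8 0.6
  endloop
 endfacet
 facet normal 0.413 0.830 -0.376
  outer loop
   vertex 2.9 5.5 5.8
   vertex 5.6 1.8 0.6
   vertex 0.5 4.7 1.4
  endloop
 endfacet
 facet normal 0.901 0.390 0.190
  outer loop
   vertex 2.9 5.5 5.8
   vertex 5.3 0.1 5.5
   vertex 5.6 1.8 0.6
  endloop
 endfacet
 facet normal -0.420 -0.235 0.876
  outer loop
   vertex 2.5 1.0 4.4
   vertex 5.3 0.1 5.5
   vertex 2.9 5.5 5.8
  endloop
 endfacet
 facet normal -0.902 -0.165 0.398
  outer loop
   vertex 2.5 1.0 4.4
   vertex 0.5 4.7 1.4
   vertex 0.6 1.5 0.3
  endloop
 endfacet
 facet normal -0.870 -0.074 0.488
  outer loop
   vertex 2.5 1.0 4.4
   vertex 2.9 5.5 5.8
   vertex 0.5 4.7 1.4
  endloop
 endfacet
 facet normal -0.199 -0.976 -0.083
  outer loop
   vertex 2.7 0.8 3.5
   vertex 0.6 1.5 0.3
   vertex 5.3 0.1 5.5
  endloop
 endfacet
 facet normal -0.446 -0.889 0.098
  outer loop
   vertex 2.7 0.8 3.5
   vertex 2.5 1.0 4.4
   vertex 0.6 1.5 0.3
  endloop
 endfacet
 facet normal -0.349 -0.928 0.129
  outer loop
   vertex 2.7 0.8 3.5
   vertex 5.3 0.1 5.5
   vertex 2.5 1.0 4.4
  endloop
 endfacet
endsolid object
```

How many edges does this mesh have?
15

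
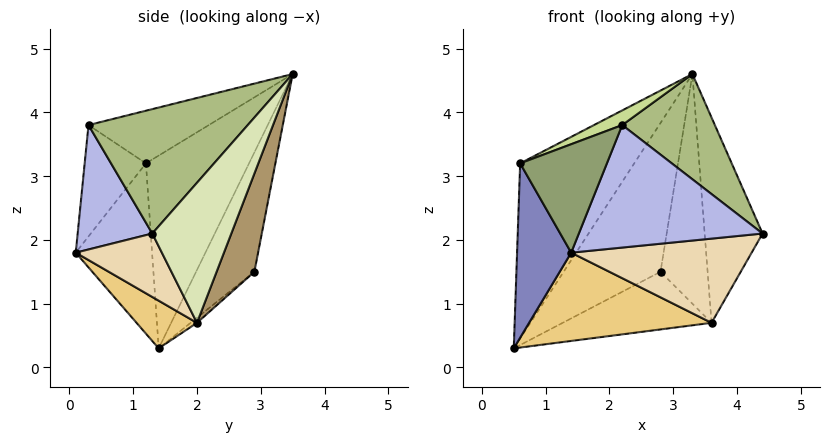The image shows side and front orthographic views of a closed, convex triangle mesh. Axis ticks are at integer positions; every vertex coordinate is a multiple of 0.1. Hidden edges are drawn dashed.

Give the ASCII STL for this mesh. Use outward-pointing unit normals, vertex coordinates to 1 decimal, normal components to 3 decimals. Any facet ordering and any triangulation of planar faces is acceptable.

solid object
 facet normal -0.669 0.740 0.074
  outer loop
   vertex 0.6 1.2 3.2
   vertex 3.3 3.5 4.6
   vertex 0.5 1.4 0.3
  endloop
 endfacet
 facet normal -0.816 -0.578 -0.012
  outer loop
   vertex 0.6 1.2 3.2
   vertex 0.5 1.4 0.3
   vertex 1.4 0.1 1.8
  endloop
 endfacet
 facet normal -0.514 0.854 -0.082
  outer loop
   vertex 2.8 2.9 1.5
   vertex 0.5 1.4 0.3
   vertex 3.3 3.5 4.6
  endloop
 endfacet
 facet normal 0.376 -0.925 -0.058
  outer loop
   vertex 2.2 0.3 3.8
   vertex 1.4 0.1 1.8
   vertex 4.4 1.3 2.1
  endloop
 endfacet
 facet normal -0.550 -0.780 0.298
  outer loop
   vertex 2.2 0.3 3.8
   vertex 0.6 1.2 3.2
   vertex 1.4 0.1 1.8
  endloop
 endfacet
 facet normal 0.667 -0.388 0.635
  outer loop
   vertex 2.2 0.3 3.8
   vertex 4.4 1.3 2.1
   vertex 3.3 3.5 4.6
  endloop
 endfacet
 facet normal -0.395 -0.093 0.914
  outer loop
   vertex 2.2 0.3 3.8
   vertex 3.3 3.5 4.6
   vertex 0.6 1.2 3.2
  endloop
 endfacet
 facet normal 0.796 0.583 -0.163
  outer loop
   vertex 3.6 2.0 0.7
   vertex 3.3 3.5 4.6
   vertex 4.4 1.3 2.1
  endloop
 endfacet
 facet normal 0.607 0.756 -0.244
  outer loop
   vertex 3.6 2.0 0.7
   vertex 2.8 2.9 1.5
   vertex 3.3 3.5 4.6
  endloop
 endfacet
 facet normal -0.028 0.650 -0.759
  outer loop
   vertex 3.6 2.0 0.7
   vertex 0.5 1.4 0.3
   vertex 2.8 2.9 1.5
  endloop
 endfacet
 facet normal 0.221 -0.668 -0.711
  outer loop
   vertex 3.6 2.0 0.7
   vertex 1.4 0.1 1.8
   vertex 0.5 1.4 0.3
  endloop
 endfacet
 facet normal 0.353 -0.740 -0.572
  outer loop
   vertex 3.6 2.0 0.7
   vertex 4.4 1.3 2.1
   vertex 1.4 0.1 1.8
  endloop
 endfacet
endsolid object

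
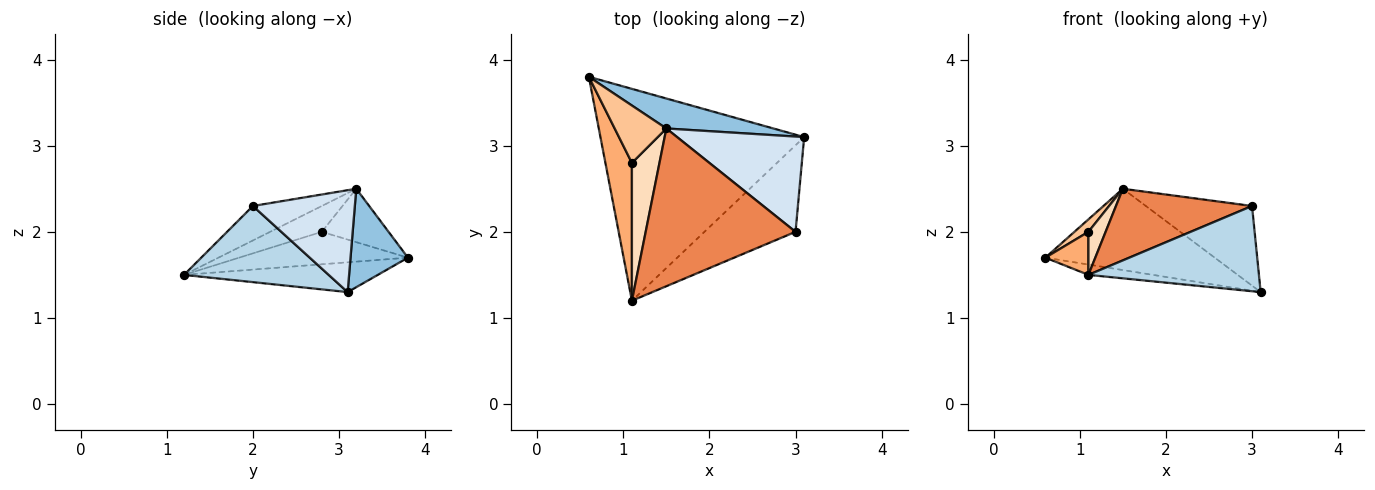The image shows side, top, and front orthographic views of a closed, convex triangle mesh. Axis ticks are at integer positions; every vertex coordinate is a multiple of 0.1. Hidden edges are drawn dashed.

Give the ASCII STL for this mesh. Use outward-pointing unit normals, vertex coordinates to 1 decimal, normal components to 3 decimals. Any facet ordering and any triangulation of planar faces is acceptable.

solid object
 facet normal -0.145 0.048 -0.988
  outer loop
   vertex 1.1 1.2 1.5
   vertex 0.6 3.8 1.7
   vertex 3.1 3.1 1.3
  endloop
 endfacet
 facet normal 0.303 0.894 0.330
  outer loop
   vertex 1.5 3.2 2.5
   vertex 3.1 3.1 1.3
   vertex 0.6 3.8 1.7
  endloop
 endfacet
 facet normal 0.512 -0.603 -0.612
  outer loop
   vertex 3.0 2.0 2.3
   vertex 1.1 1.2 1.5
   vertex 3.1 3.1 1.3
  endloop
 endfacet
 facet normal 0.524 0.546 0.653
  outer loop
   vertex 3.0 2.0 2.3
   vertex 3.1 3.1 1.3
   vertex 1.5 3.2 2.5
  endloop
 endfacet
 facet normal -0.205 -0.405 0.891
  outer loop
   vertex 3.0 2.0 2.3
   vertex 1.5 3.2 2.5
   vertex 1.1 1.2 1.5
  endloop
 endfacet
 facet normal -0.760 -0.194 0.620
  outer loop
   vertex 1.1 2.8 2.0
   vertex 0.6 3.8 1.7
   vertex 1.1 1.2 1.5
  endloop
 endfacet
 facet normal -0.711 -0.149 0.688
  outer loop
   vertex 1.1 2.8 2.0
   vertex 1.5 3.2 2.5
   vertex 0.6 3.8 1.7
  endloop
 endfacet
 facet normal -0.667 -0.222 0.711
  outer loop
   vertex 1.1 2.8 2.0
   vertex 1.1 1.2 1.5
   vertex 1.5 3.2 2.5
  endloop
 endfacet
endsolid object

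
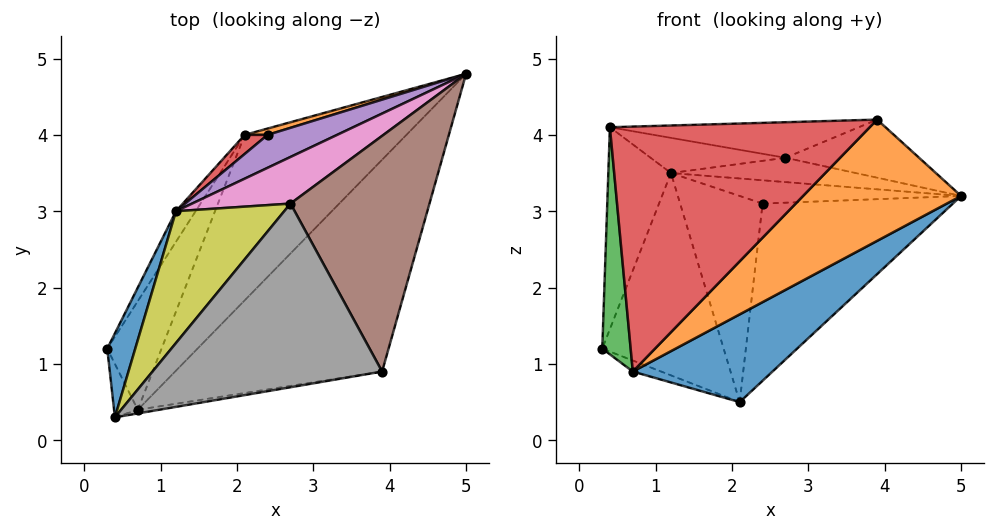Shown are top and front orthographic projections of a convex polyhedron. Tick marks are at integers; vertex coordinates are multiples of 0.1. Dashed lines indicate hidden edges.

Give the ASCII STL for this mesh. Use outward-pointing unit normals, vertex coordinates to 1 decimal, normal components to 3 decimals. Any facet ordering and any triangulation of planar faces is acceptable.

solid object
 facet normal -0.943 0.308 0.128
  outer loop
   vertex 1.2 3.0 3.5
   vertex 0.3 1.2 1.2
   vertex 0.4 0.3 4.1
  endloop
 endfacet
 facet normal 0.697 -0.356 -0.622
  outer loop
   vertex 0.7 0.4 0.9
   vertex 5.0 4.8 3.2
   vertex 3.9 0.9 4.2
  endloop
 endfacet
 facet normal -0.904 -0.416 -0.098
  outer loop
   vertex 0.7 0.4 0.9
   vertex 0.4 0.3 4.1
   vertex 0.3 1.2 1.2
  endloop
 endfacet
 facet normal 0.169 -0.985 -0.015
  outer loop
   vertex 0.7 0.4 0.9
   vertex 3.9 0.9 4.2
   vertex 0.4 0.3 4.1
  endloop
 endfacet
 facet normal -0.205 0.565 0.799
  outer loop
   vertex 2.4 4.0 3.1
   vertex 1.2 3.0 3.5
   vertex 5.0 4.8 3.2
  endloop
 endfacet
 facet normal 0.034 0.239 0.970
  outer loop
   vertex 2.7 3.1 3.7
   vertex 3.9 0.9 4.2
   vertex 5.0 4.8 3.2
  endloop
 endfacet
 facet normal -0.147 0.457 0.877
  outer loop
   vertex 2.7 3.1 3.7
   vertex 5.0 4.8 3.2
   vertex 1.2 3.0 3.5
  endloop
 endfacet
 facet normal -0.061 0.190 0.980
  outer loop
   vertex 2.7 3.1 3.7
   vertex 0.4 0.3 4.1
   vertex 3.9 0.9 4.2
  endloop
 endfacet
 facet normal -0.144 0.255 0.956
  outer loop
   vertex 2.7 3.1 3.7
   vertex 1.2 3.0 3.5
   vertex 0.4 0.3 4.1
  endloop
 endfacet
 facet normal -0.478 0.089 -0.874
  outer loop
   vertex 2.1 4.0 0.5
   vertex 0.7 0.4 0.9
   vertex 0.3 1.2 1.2
  endloop
 endfacet
 facet normal 0.689 -0.339 -0.640
  outer loop
   vertex 2.1 4.0 0.5
   vertex 5.0 4.8 3.2
   vertex 0.7 0.4 0.9
  endloop
 endfacet
 facet normal -0.295 0.955 0.034
  outer loop
   vertex 2.1 4.0 0.5
   vertex 2.4 4.0 3.1
   vertex 5.0 4.8 3.2
  endloop
 endfacet
 facet normal -0.847 0.525 -0.079
  outer loop
   vertex 2.1 4.0 0.5
   vertex 0.3 1.2 1.2
   vertex 1.2 3.0 3.5
  endloop
 endfacet
 facet normal -0.624 0.778 0.072
  outer loop
   vertex 2.1 4.0 0.5
   vertex 1.2 3.0 3.5
   vertex 2.4 4.0 3.1
  endloop
 endfacet
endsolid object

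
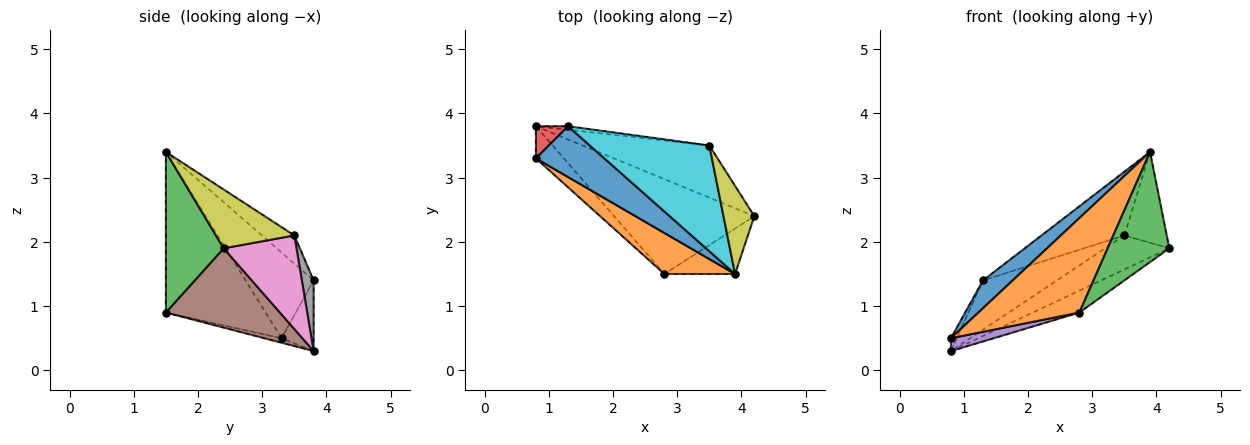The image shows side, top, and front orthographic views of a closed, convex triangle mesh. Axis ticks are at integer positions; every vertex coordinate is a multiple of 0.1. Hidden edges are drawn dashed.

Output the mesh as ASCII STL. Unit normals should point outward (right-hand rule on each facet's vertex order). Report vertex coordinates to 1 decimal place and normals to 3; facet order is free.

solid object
 facet normal -0.740 -0.323 0.590
  outer loop
   vertex 1.3 3.8 1.4
   vertex 0.8 3.3 0.5
   vertex 3.9 1.5 3.4
  endloop
 endfacet
 facet normal -0.671 -0.680 0.295
  outer loop
   vertex 2.8 1.5 0.9
   vertex 3.9 1.5 3.4
   vertex 0.8 3.3 0.5
  endloop
 endfacet
 facet normal 0.655 -0.699 -0.288
  outer loop
   vertex 2.8 1.5 0.9
   vertex 4.2 2.4 1.9
   vertex 3.9 1.5 3.4
  endloop
 endfacet
 facet normal -0.898 0.163 0.408
  outer loop
   vertex 0.8 3.8 0.3
   vertex 0.8 3.3 0.5
   vertex 1.3 3.8 1.4
  endloop
 endfacet
 facet normal -0.147 -0.367 -0.918
  outer loop
   vertex 0.8 3.8 0.3
   vertex 2.8 1.5 0.9
   vertex 0.8 3.3 0.5
  endloop
 endfacet
 facet normal 0.483 0.197 -0.853
  outer loop
   vertex 0.8 3.8 0.3
   vertex 4.2 2.4 1.9
   vertex 2.8 1.5 0.9
  endloop
 endfacet
 facet normal 0.526 0.464 -0.712
  outer loop
   vertex 3.5 3.5 2.1
   vertex 4.2 2.4 1.9
   vertex 0.8 3.8 0.3
  endloop
 endfacet
 facet normal 0.157 0.985 -0.071
  outer loop
   vertex 3.5 3.5 2.1
   vertex 0.8 3.8 0.3
   vertex 1.3 3.8 1.4
  endloop
 endfacet
 facet normal 0.799 0.432 0.419
  outer loop
   vertex 3.5 3.5 2.1
   vertex 3.9 1.5 3.4
   vertex 4.2 2.4 1.9
  endloop
 endfacet
 facet normal -0.198 0.506 0.839
  outer loop
   vertex 3.5 3.5 2.1
   vertex 1.3 3.8 1.4
   vertex 3.9 1.5 3.4
  endloop
 endfacet
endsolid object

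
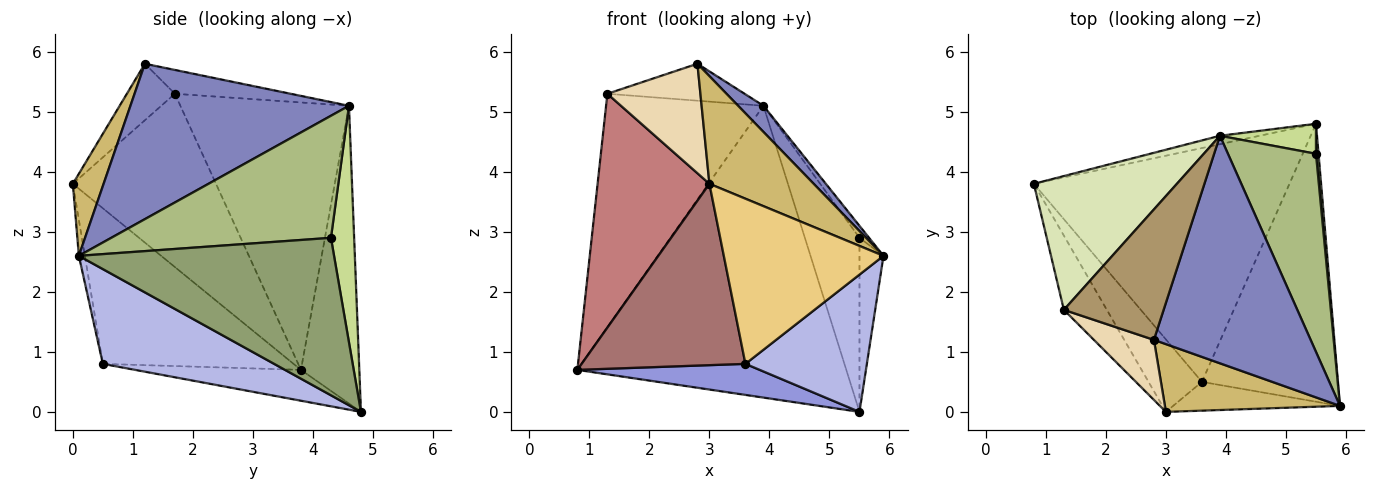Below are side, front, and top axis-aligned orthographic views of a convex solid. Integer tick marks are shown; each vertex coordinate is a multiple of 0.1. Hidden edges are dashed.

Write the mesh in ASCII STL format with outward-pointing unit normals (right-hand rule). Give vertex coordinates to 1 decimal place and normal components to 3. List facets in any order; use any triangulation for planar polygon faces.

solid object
 facet normal -0.212 0.977 -0.028
  outer loop
   vertex 3.9 4.6 5.1
   vertex 5.5 4.8 0.0
   vertex 0.8 3.8 0.7
  endloop
 endfacet
 facet normal 0.702 -0.081 0.708
  outer loop
   vertex 3.9 4.6 5.1
   vertex 2.8 1.2 5.8
   vertex 5.9 0.1 2.6
  endloop
 endfacet
 facet normal -0.119 -0.131 -0.984
  outer loop
   vertex 3.6 0.5 0.8
   vertex 0.8 3.8 0.7
   vertex 5.5 4.8 0.0
  endloop
 endfacet
 facet normal 0.530 -0.376 -0.760
  outer loop
   vertex 3.6 0.5 0.8
   vertex 5.5 4.8 0.0
   vertex 5.9 0.1 2.6
  endloop
 endfacet
 facet normal 0.995 0.094 0.016
  outer loop
   vertex 5.5 4.3 2.9
   vertex 5.9 0.1 2.6
   vertex 5.5 4.8 0.0
  endloop
 endfacet
 facet normal 0.811 0.035 0.585
  outer loop
   vertex 5.5 4.3 2.9
   vertex 3.9 4.6 5.1
   vertex 5.9 0.1 2.6
  endloop
 endfacet
 facet normal 0.386 0.909 0.157
  outer loop
   vertex 5.5 4.3 2.9
   vertex 5.5 4.8 0.0
   vertex 3.9 4.6 5.1
  endloop
 endfacet
 facet normal -0.681 0.636 0.364
  outer loop
   vertex 1.3 1.7 5.3
   vertex 3.9 4.6 5.1
   vertex 0.8 3.8 0.7
  endloop
 endfacet
 facet normal -0.224 0.266 0.938
  outer loop
   vertex 1.3 1.7 5.3
   vertex 2.8 1.2 5.8
   vertex 3.9 4.6 5.1
  endloop
 endfacet
 facet normal 0.242 -0.821 0.517
  outer loop
   vertex 3.0 0.0 3.8
   vertex 5.9 0.1 2.6
   vertex 2.8 1.2 5.8
  endloop
 endfacet
 facet normal -0.037 -0.984 -0.171
  outer loop
   vertex 3.0 0.0 3.8
   vertex 3.6 0.5 0.8
   vertex 5.9 0.1 2.6
  endloop
 endfacet
 facet normal -0.412 -0.799 0.438
  outer loop
   vertex 3.0 0.0 3.8
   vertex 2.8 1.2 5.8
   vertex 1.3 1.7 5.3
  endloop
 endfacet
 facet normal -0.734 -0.631 -0.252
  outer loop
   vertex 3.0 0.0 3.8
   vertex 0.8 3.8 0.7
   vertex 3.6 0.5 0.8
  endloop
 endfacet
 facet normal -0.773 -0.604 -0.192
  outer loop
   vertex 3.0 0.0 3.8
   vertex 1.3 1.7 5.3
   vertex 0.8 3.8 0.7
  endloop
 endfacet
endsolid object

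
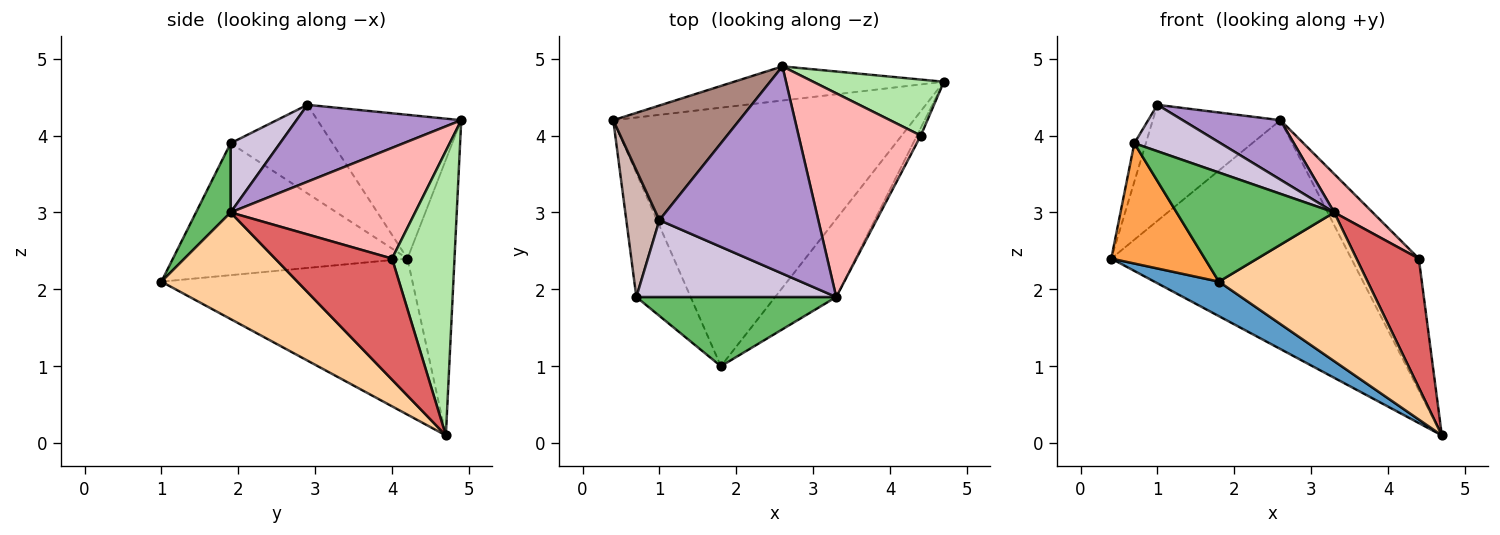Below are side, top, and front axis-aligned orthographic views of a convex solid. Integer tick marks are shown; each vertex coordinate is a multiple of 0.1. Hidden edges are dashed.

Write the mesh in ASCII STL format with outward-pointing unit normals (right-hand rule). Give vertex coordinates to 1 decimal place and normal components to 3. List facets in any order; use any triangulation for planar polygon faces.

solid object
 facet normal -0.458 -0.118 -0.881
  outer loop
   vertex 1.8 1.0 2.1
   vertex 0.4 4.2 2.4
   vertex 4.7 4.7 0.1
  endloop
 endfacet
 facet normal -0.190 0.971 -0.145
  outer loop
   vertex 2.6 4.9 4.2
   vertex 4.7 4.7 0.1
   vertex 0.4 4.2 2.4
  endloop
 endfacet
 facet normal -0.868 -0.346 -0.357
  outer loop
   vertex 0.7 1.9 3.9
   vertex 0.4 4.2 2.4
   vertex 1.8 1.0 2.1
  endloop
 endfacet
 facet normal 0.629 -0.688 -0.361
  outer loop
   vertex 3.3 1.9 3.0
   vertex 1.8 1.0 2.1
   vertex 4.7 4.7 0.1
  endloop
 endfacet
 facet normal 0.182 -0.830 0.527
  outer loop
   vertex 3.3 1.9 3.0
   vertex 0.7 1.9 3.9
   vertex 1.8 1.0 2.1
  endloop
 endfacet
 facet normal 0.648 0.701 0.298
  outer loop
   vertex 4.4 4.0 2.4
   vertex 4.7 4.7 0.1
   vertex 2.6 4.9 4.2
  endloop
 endfacet
 facet normal 0.882 -0.470 -0.028
  outer loop
   vertex 4.4 4.0 2.4
   vertex 3.3 1.9 3.0
   vertex 4.7 4.7 0.1
  endloop
 endfacet
 facet normal 0.665 -0.139 0.734
  outer loop
   vertex 4.4 4.0 2.4
   vertex 2.6 4.9 4.2
   vertex 3.3 1.9 3.0
  endloop
 endfacet
 facet normal 0.422 -0.250 0.872
  outer loop
   vertex 1.0 2.9 4.4
   vertex 3.3 1.9 3.0
   vertex 2.6 4.9 4.2
  endloop
 endfacet
 facet normal 0.284 -0.496 0.821
  outer loop
   vertex 1.0 2.9 4.4
   vertex 0.7 1.9 3.9
   vertex 3.3 1.9 3.0
  endloop
 endfacet
 facet normal -0.625 0.555 0.548
  outer loop
   vertex 1.0 2.9 4.4
   vertex 2.6 4.9 4.2
   vertex 0.4 4.2 2.4
  endloop
 endfacet
 facet normal -0.932 0.105 0.348
  outer loop
   vertex 1.0 2.9 4.4
   vertex 0.4 4.2 2.4
   vertex 0.7 1.9 3.9
  endloop
 endfacet
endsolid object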